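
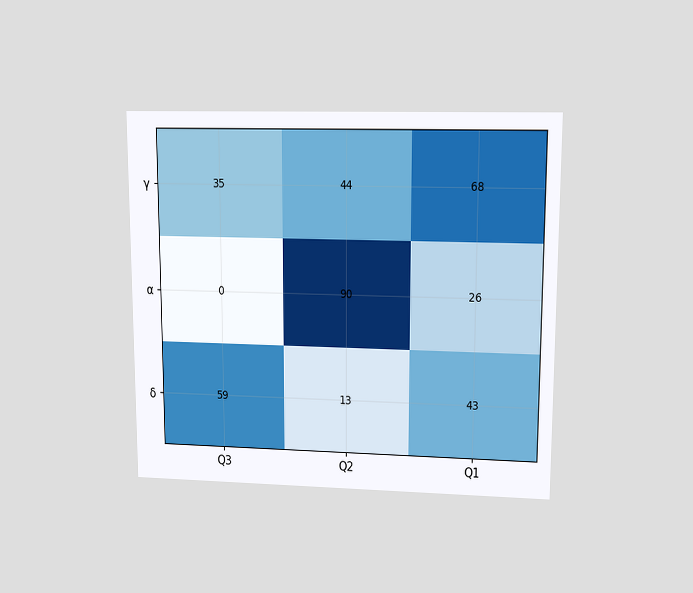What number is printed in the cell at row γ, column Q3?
35

The chart is viewed at a slight angle. The (γ, Q3) cell reads 35.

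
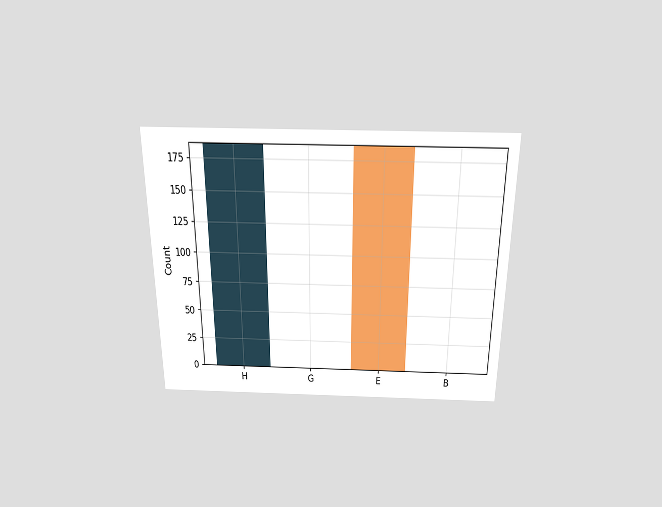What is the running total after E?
0

The chart is viewed slightly from above. After E the running total reaches 0.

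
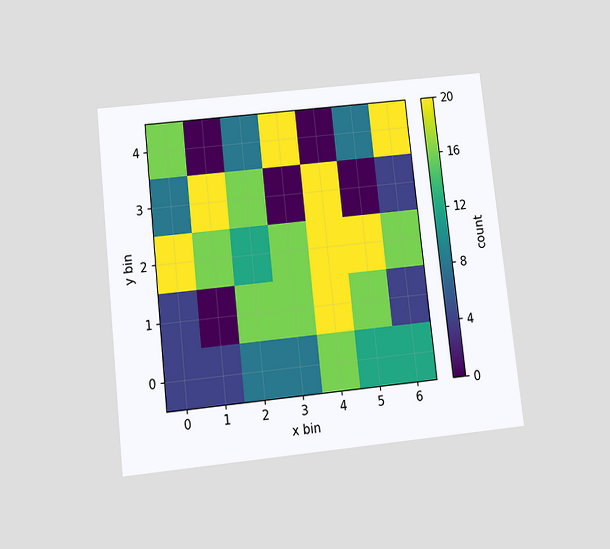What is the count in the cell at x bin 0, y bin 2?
The chart is tilted about 6° counter-clockwise and viewed slightly from below. Matching the cell (0, 2) against the colorbar gives 20.

20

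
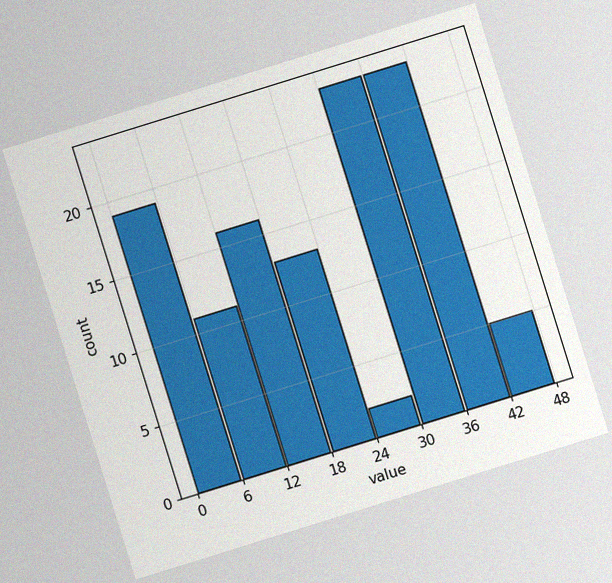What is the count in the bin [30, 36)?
The chart is tilted about 17° counter-clockwise, with some photo noise. The [30, 36) bin has height 23.

23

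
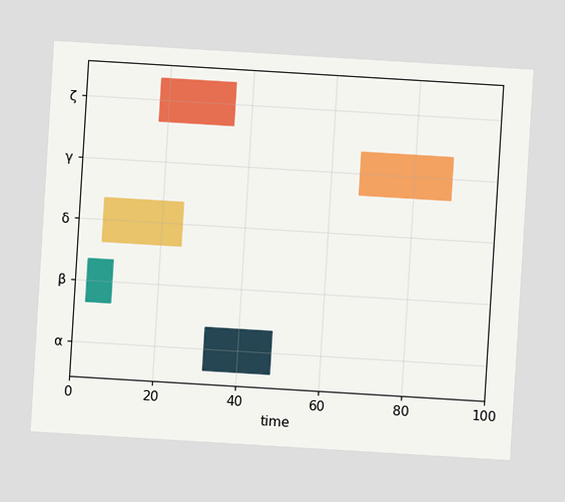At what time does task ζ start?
The chart is tilted about 3° clockwise. The ζ bar begins at t=18.

18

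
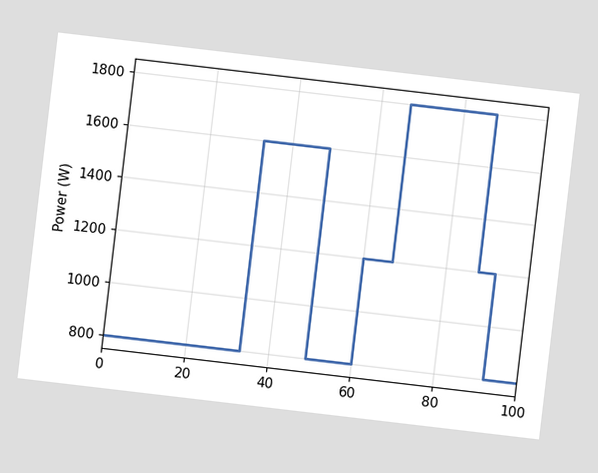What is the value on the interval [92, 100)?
800W

The chart is tilted about 7° clockwise. On [92, 100) the step sits at 800W.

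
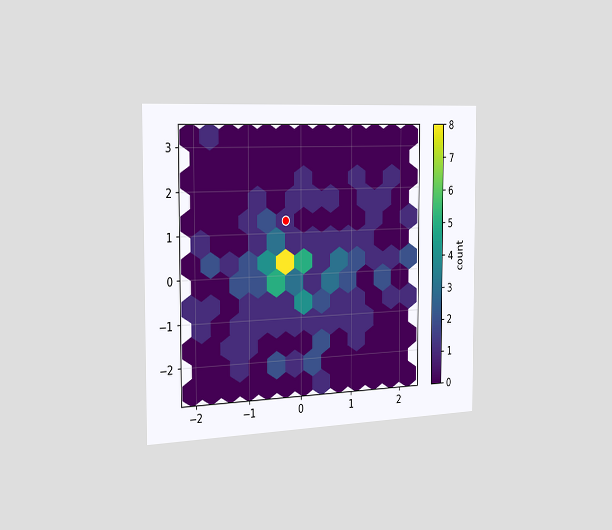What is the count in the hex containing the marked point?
The chart is viewed slightly from the left. The marked hex reads 1 on the colorbar.

1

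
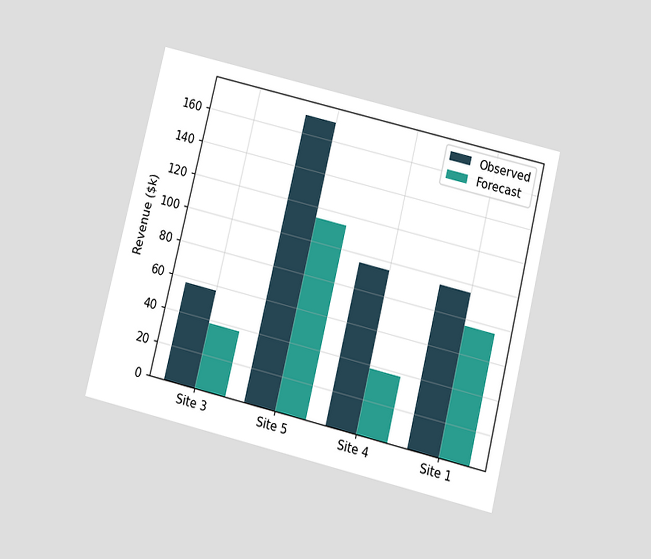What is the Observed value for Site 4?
The chart is tilted about 14° clockwise and viewed slightly from below. The Observed bar at Site 4 reaches $95k on the y-axis.

$95k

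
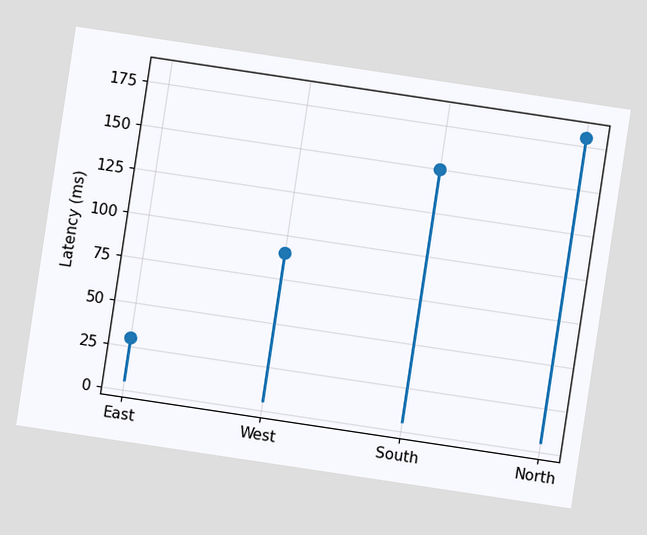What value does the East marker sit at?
30ms

The chart is tilted about 9° clockwise. The East marker sits at 30ms.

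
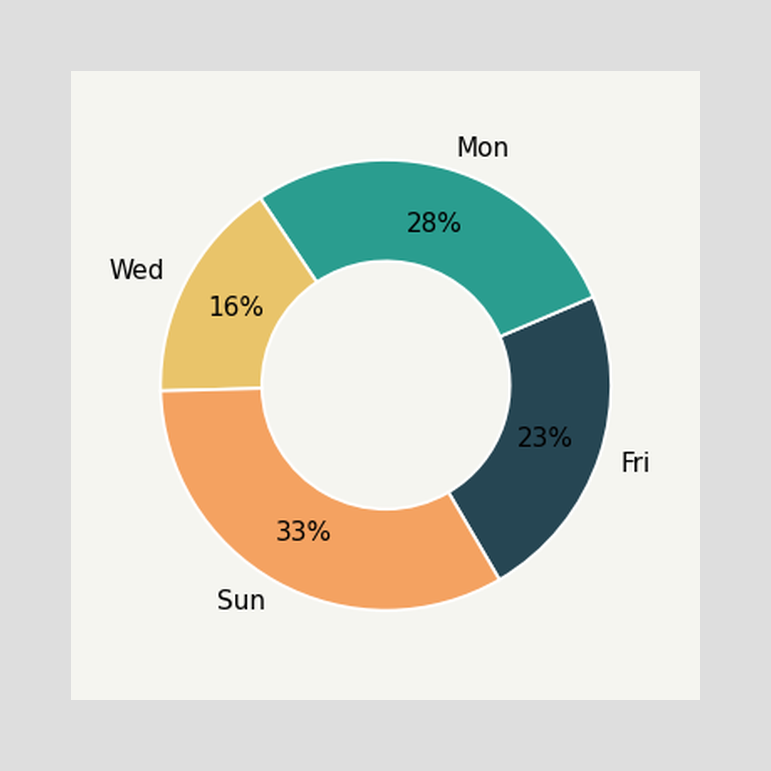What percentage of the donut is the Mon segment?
The Mon segment takes up 28% of the ring.

28%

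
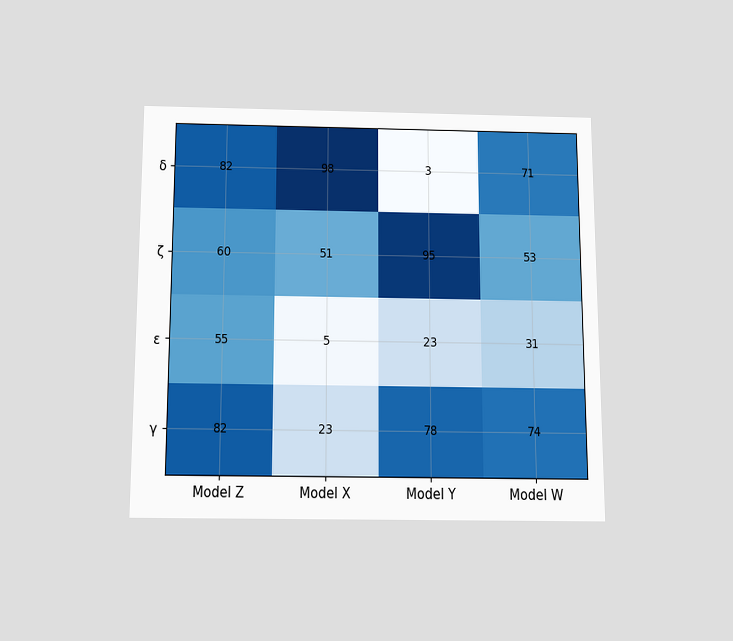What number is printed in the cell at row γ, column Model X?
23

The chart is viewed slightly from below. The (γ, Model X) cell reads 23.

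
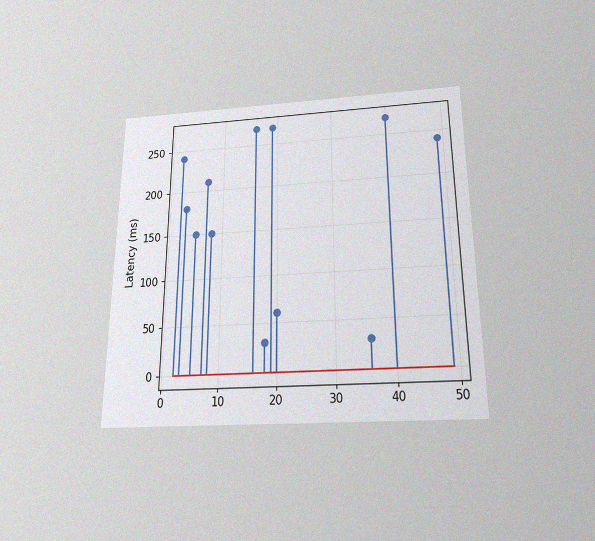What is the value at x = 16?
The chart is viewed slightly from below, with some photo noise. The stem at x=16 reaches 270ms.

270ms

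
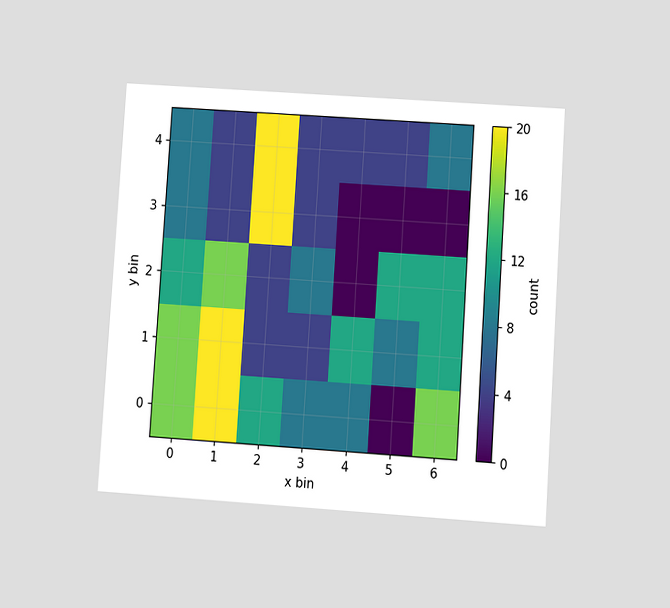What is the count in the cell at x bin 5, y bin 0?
0

The chart is tilted about 4° clockwise and viewed at a slight angle. Matching the cell (5, 0) against the colorbar gives 0.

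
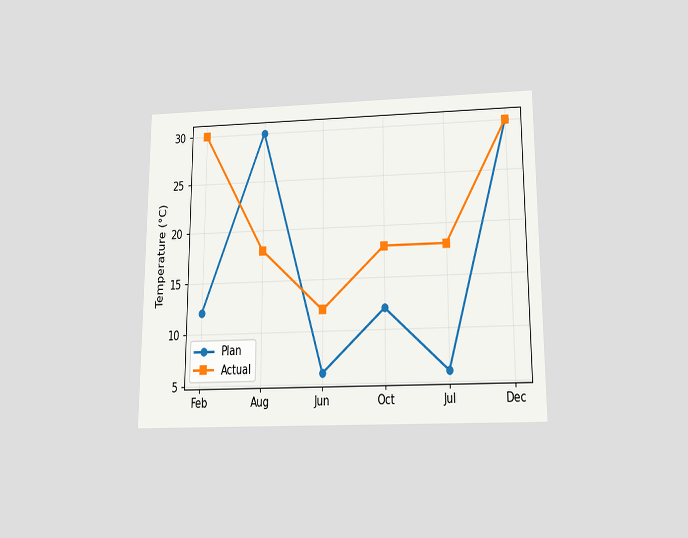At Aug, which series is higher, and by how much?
The chart is viewed slightly from below. At Aug, Plan sits above the other line by 12°C.

Plan, by 12°C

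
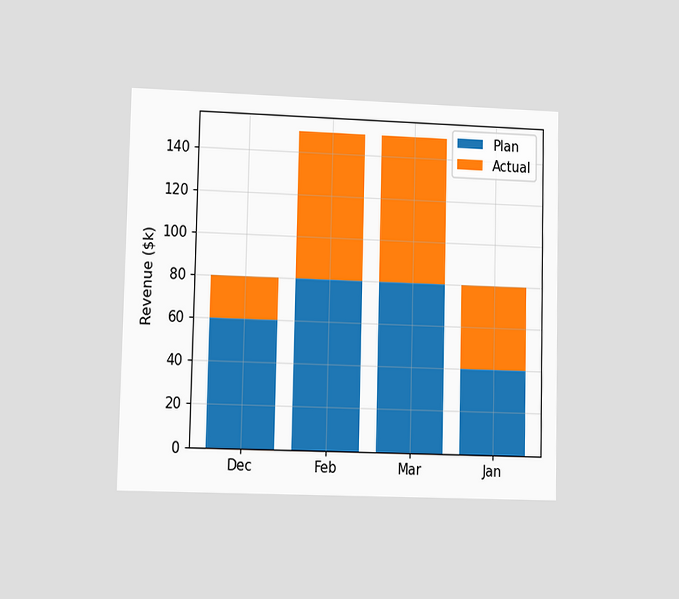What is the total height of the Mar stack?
The chart is viewed at a slight angle. The Mar stack's top reaches $150k on the y-axis.

$150k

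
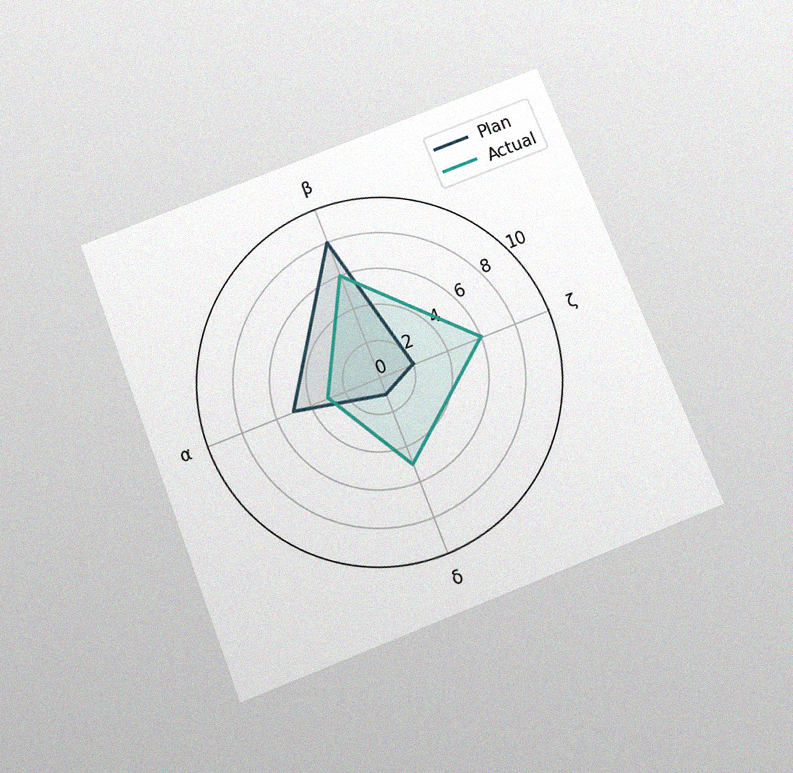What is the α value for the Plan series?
The chart is tilted about 21° counter-clockwise and viewed slightly from below, with some photo noise. On the α axis, Plan reaches 5.

5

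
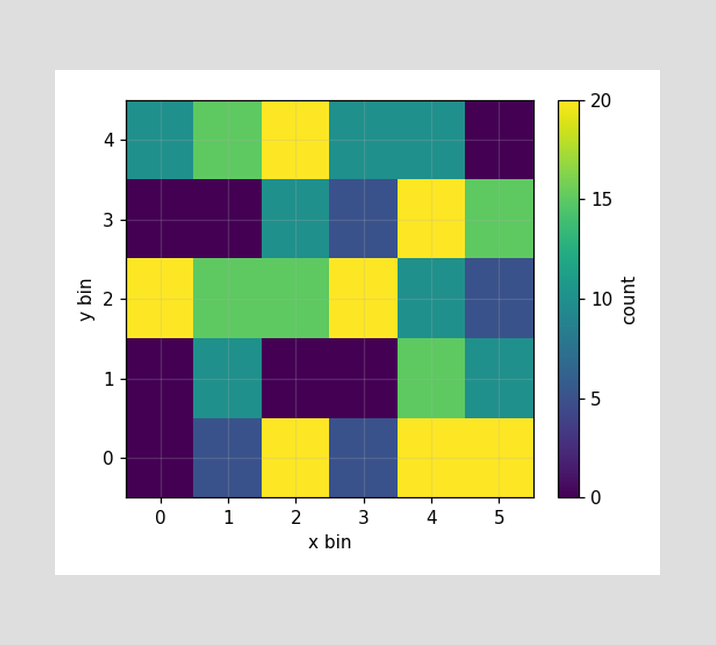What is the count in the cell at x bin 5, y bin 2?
5

Matching the cell (5, 2) against the colorbar gives 5.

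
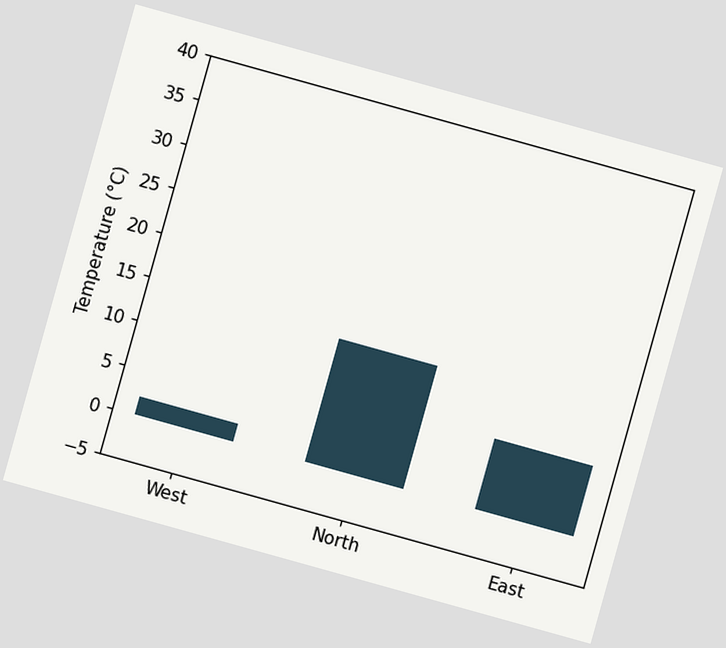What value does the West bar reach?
The chart is tilted about 16° clockwise. Reading along the chart's y-axis, the West bar reaches 2°C.

2°C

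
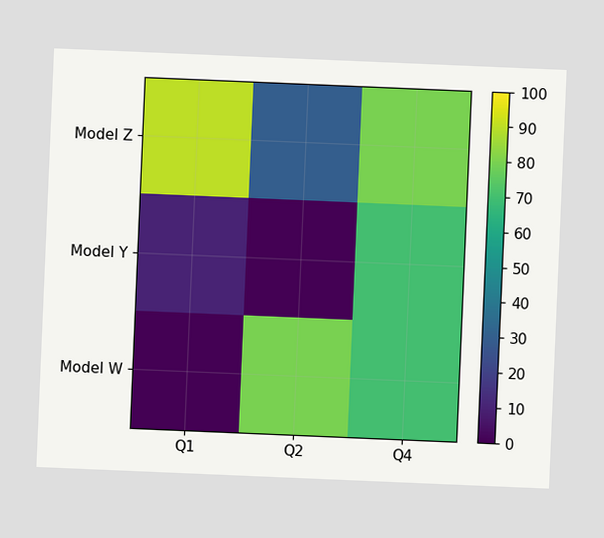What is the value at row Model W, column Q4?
70

The chart is tilted about 2° clockwise. Matching cell (Model W, Q4) against the colorbar gives 70.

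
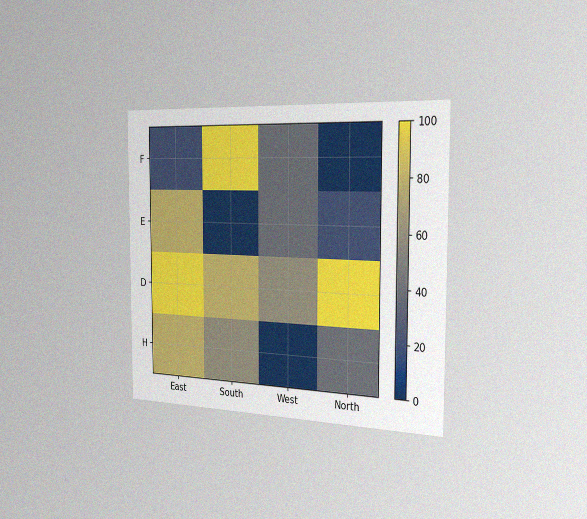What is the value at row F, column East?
20

The chart is viewed slightly from the right, with some photo noise. Matching cell (F, East) against the colorbar gives 20.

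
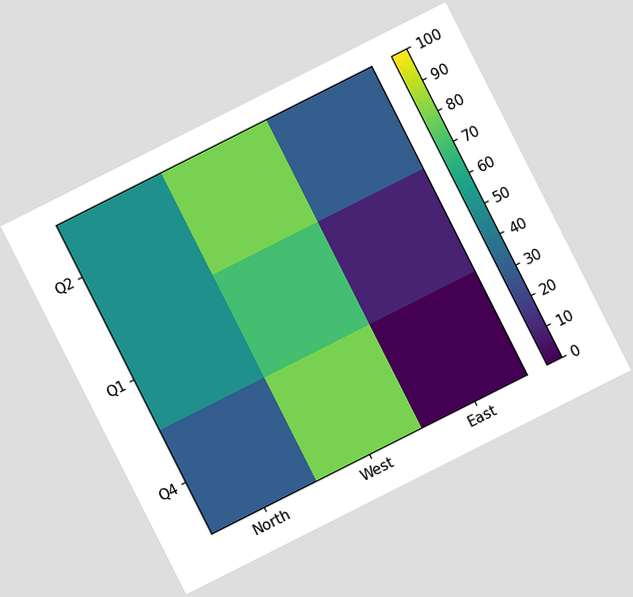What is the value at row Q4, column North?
The chart is tilted about 27° counter-clockwise. Matching cell (Q4, North) against the colorbar gives 30.

30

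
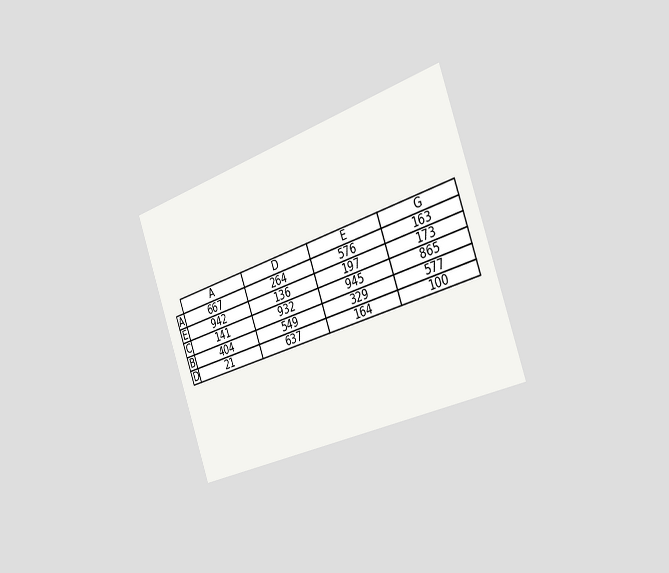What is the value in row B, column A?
The chart is tilted about 19° counter-clockwise and viewed slightly from the right. The (B, A) cell reads 404.

404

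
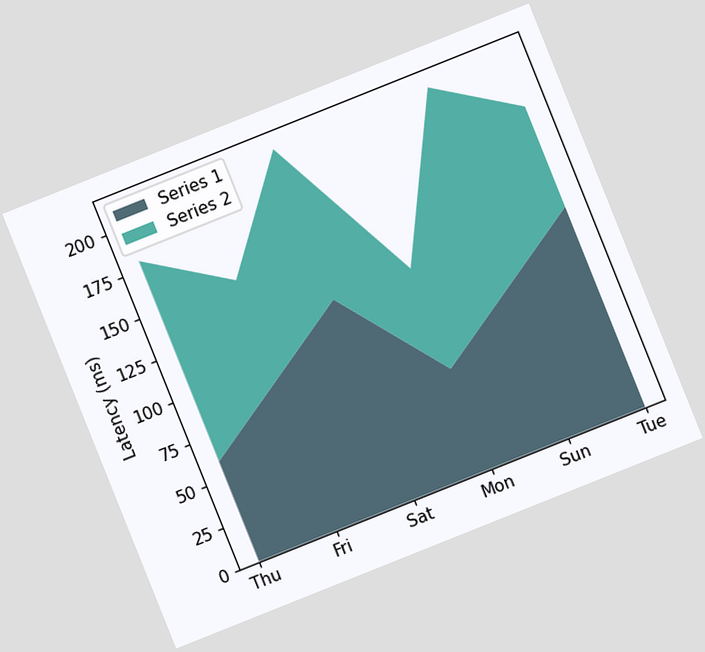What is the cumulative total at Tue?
The chart is tilted about 22° counter-clockwise. The stacked total at Tue reaches 180ms.

180ms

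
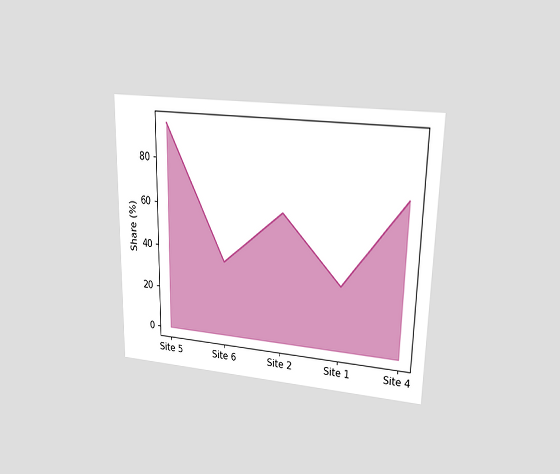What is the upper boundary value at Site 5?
The chart is viewed at a slight angle. At Site 5 the upper boundary is at 95%.

95%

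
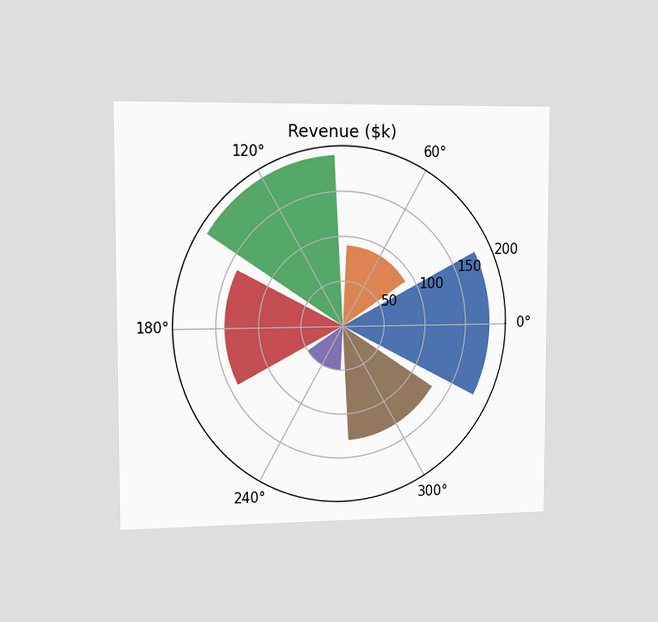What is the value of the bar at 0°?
The chart is viewed slightly from the left. The bar at 0° reaches $180k on the radial axis.

$180k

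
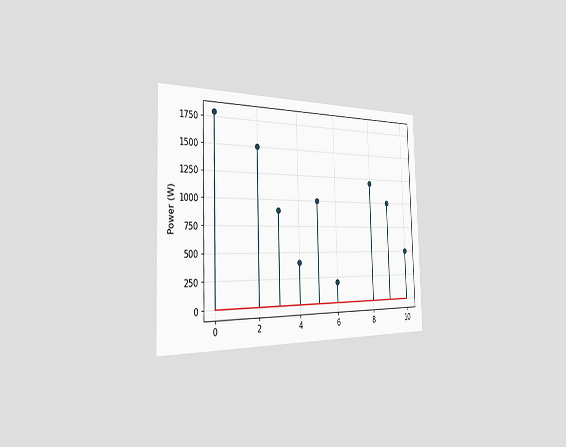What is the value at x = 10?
500W

The chart is viewed slightly from the left. The stem at x=10 reaches 500W.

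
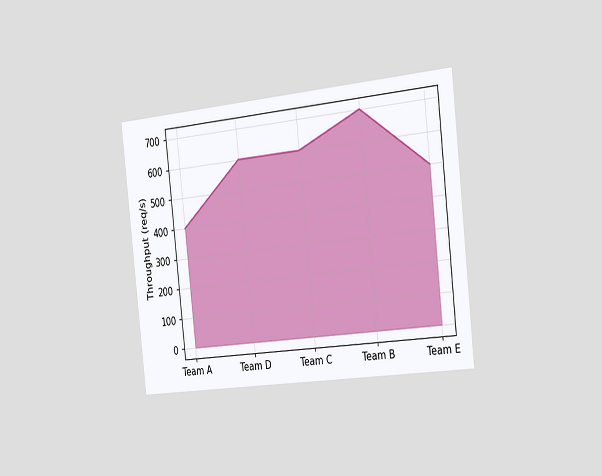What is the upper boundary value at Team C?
The chart is tilted about 6° counter-clockwise and viewed slightly from the right. At Team C the upper boundary is at 600req/s.

600req/s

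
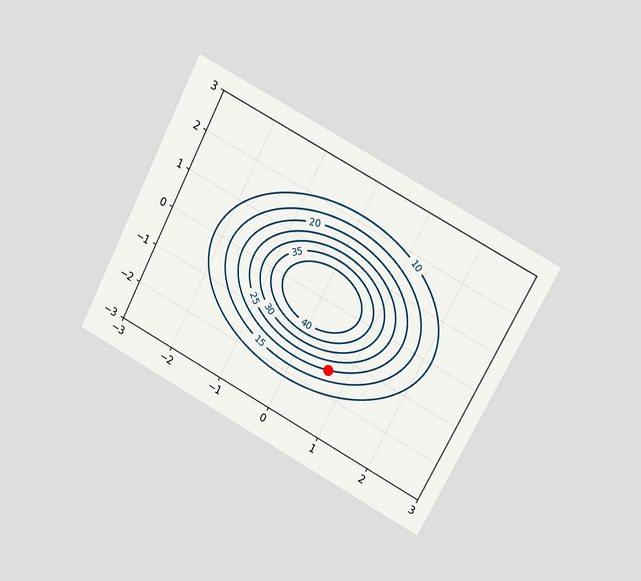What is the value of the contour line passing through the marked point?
The chart is tilted about 28° clockwise and viewed at a slight angle. The marked point sits on the contour labelled 20.

20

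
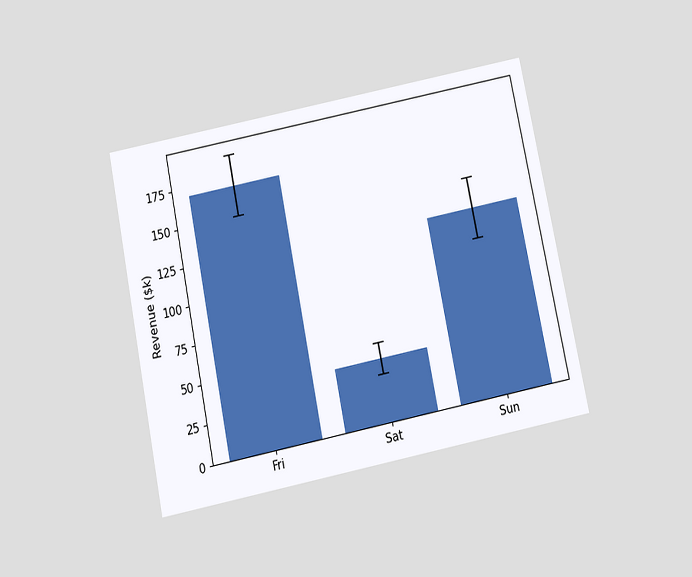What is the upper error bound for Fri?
$190k

The chart is tilted about 11° counter-clockwise and viewed slightly from below. The Fri bar's upper whisker reaches $190k.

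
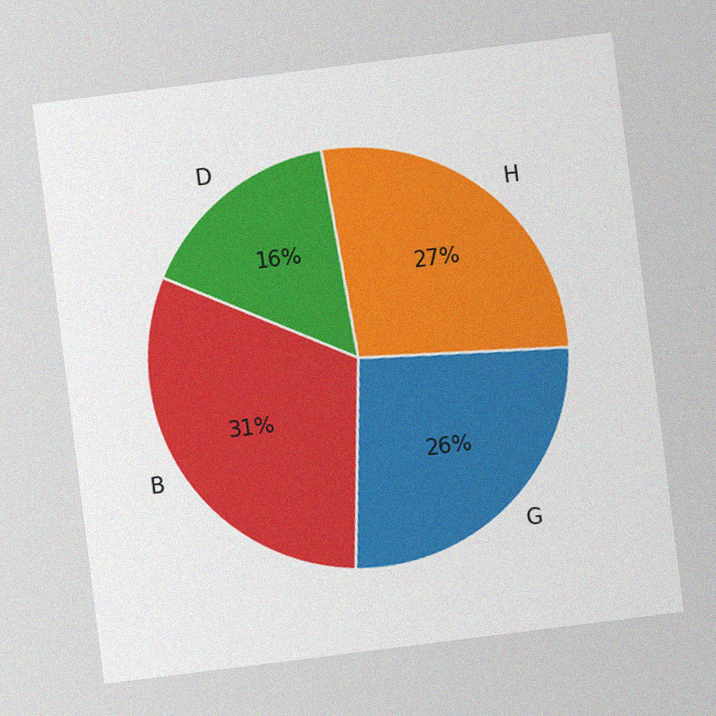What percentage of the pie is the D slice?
The chart is tilted about 7° counter-clockwise, with some photo noise. The D slice takes up 16% of the pie.

16%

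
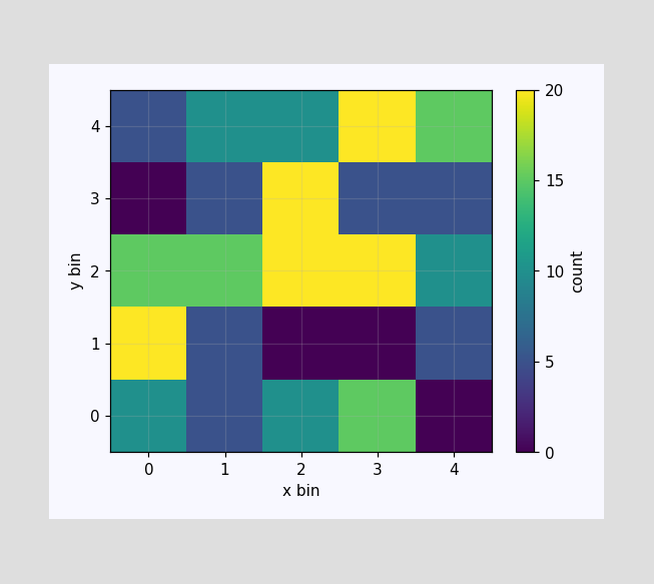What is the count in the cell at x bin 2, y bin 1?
Matching the cell (2, 1) against the colorbar gives 0.

0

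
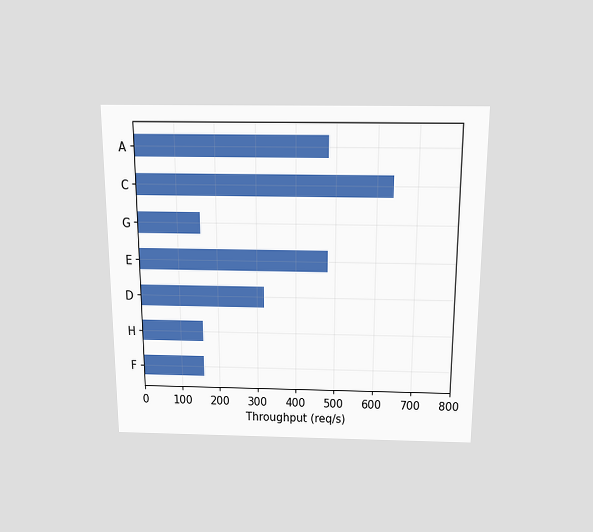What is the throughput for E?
480req/s

The chart is viewed slightly from above. Reading along the chart's x-axis, the E bar reaches 480req/s.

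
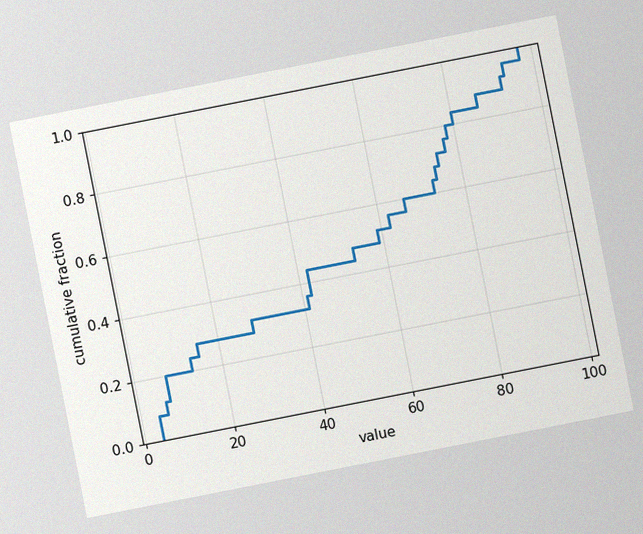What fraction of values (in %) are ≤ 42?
44%

The chart is tilted about 11° counter-clockwise, with some photo noise. At x=42 the ECDF step is at 44%.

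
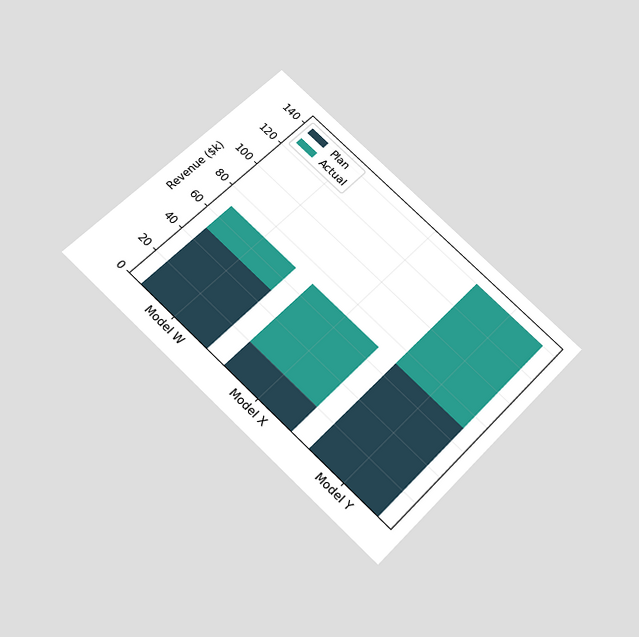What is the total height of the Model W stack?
The chart is tilted about 43° clockwise and viewed slightly from below. The Model W stack's top reaches $70k on the y-axis.

$70k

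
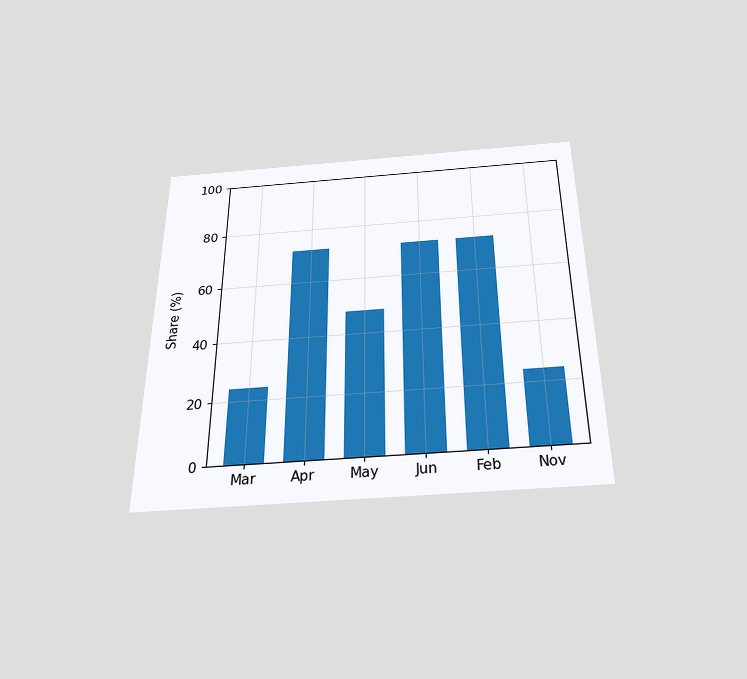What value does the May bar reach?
The chart is viewed slightly from below. Reading along the chart's y-axis, the May bar reaches 48%.

48%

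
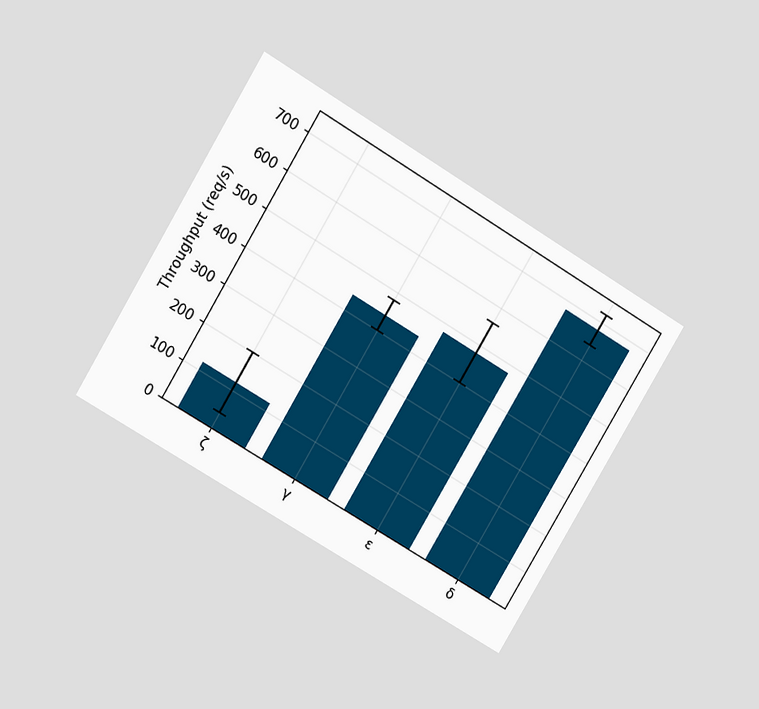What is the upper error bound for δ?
The chart is tilted about 31° clockwise and viewed at a slight angle. The δ bar's upper whisker reaches 720req/s.

720req/s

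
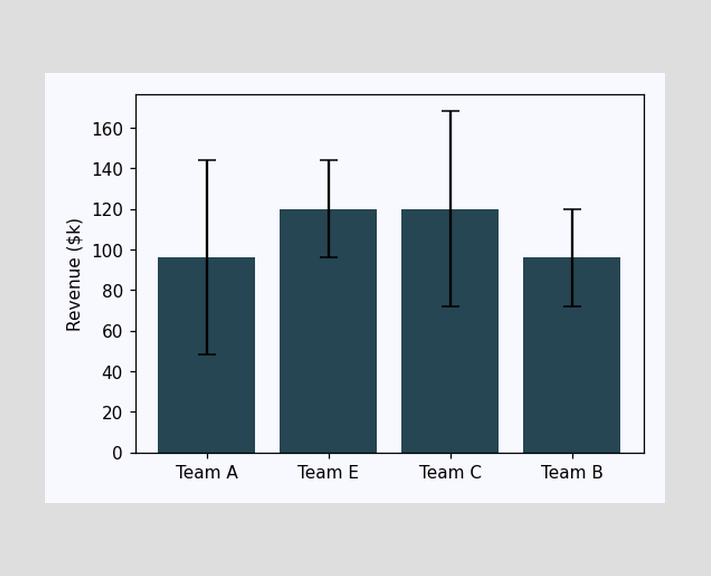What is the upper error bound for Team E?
The Team E bar's upper whisker reaches $144k.

$144k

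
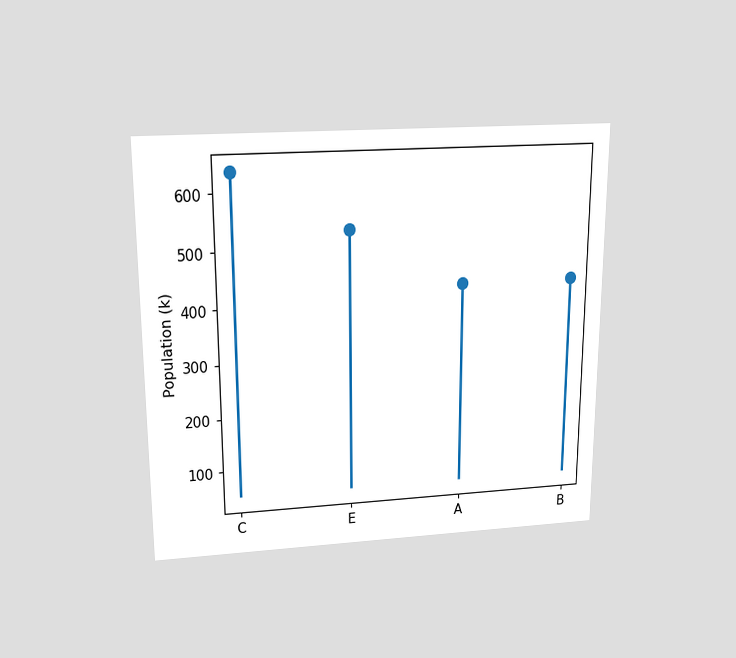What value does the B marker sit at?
The chart is viewed slightly from above. The B marker sits at 424k.

424k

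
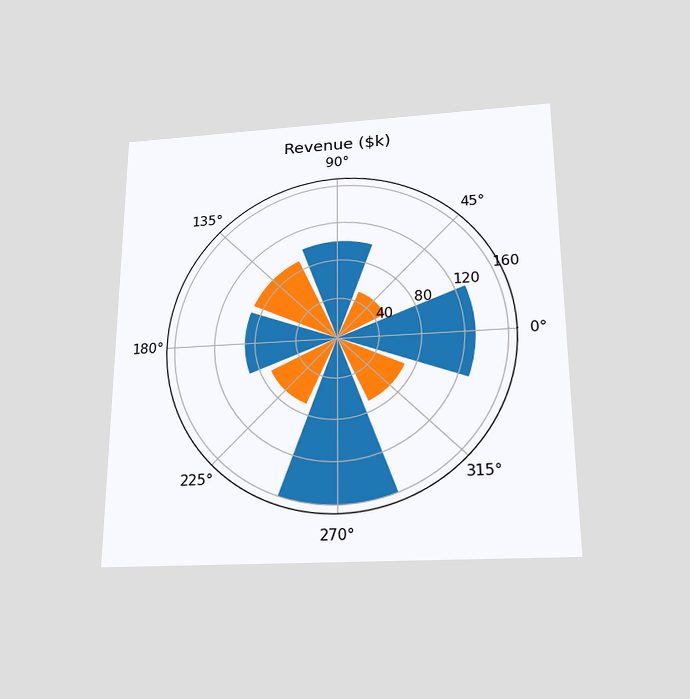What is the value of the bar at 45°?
The chart is viewed slightly from below. The bar at 45° reaches $50k on the radial axis.

$50k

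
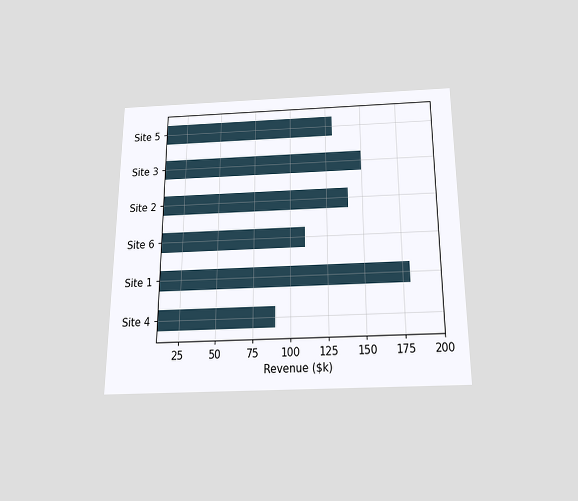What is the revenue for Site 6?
$110k

The chart is viewed slightly from below. Reading along the chart's x-axis, the Site 6 bar reaches $110k.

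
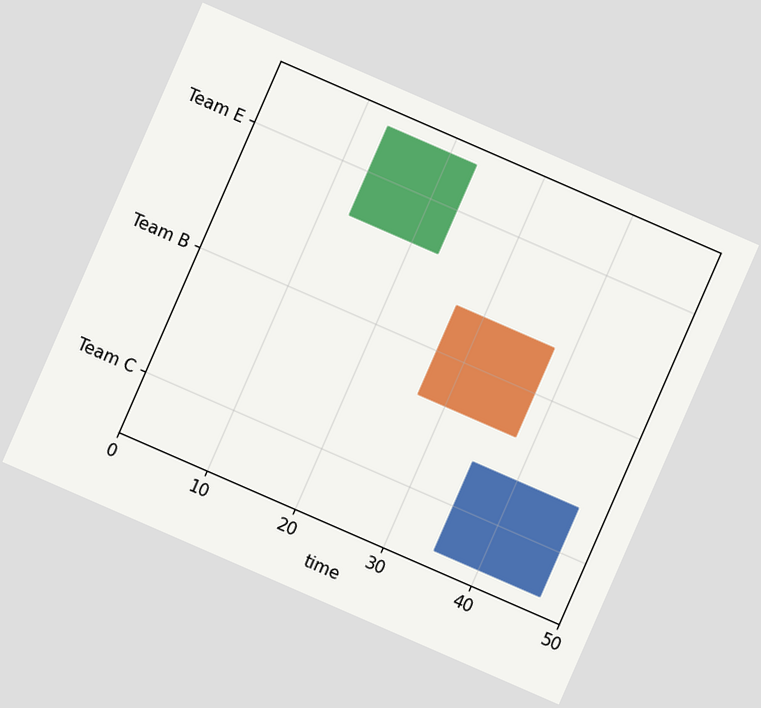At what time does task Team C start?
35

The chart is tilted about 24° clockwise. The Team C bar begins at t=35.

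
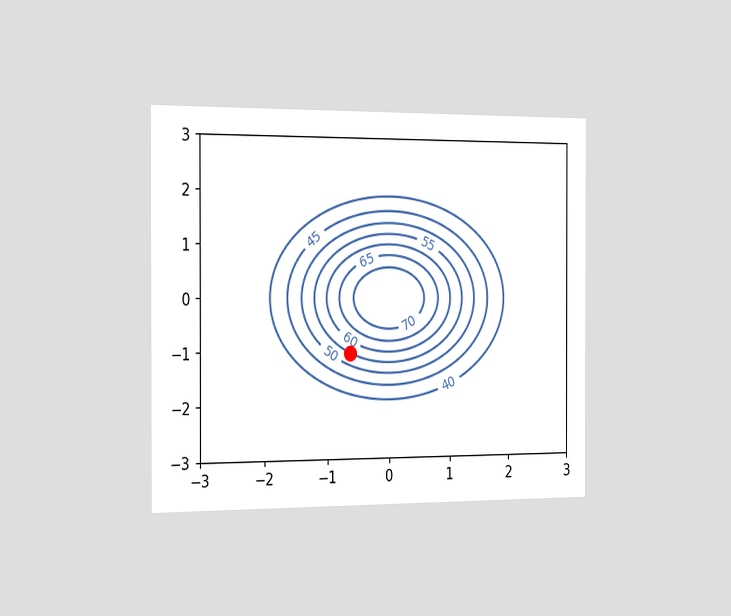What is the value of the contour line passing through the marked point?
The chart is viewed slightly from the left. The marked point sits on the contour labelled 55.

55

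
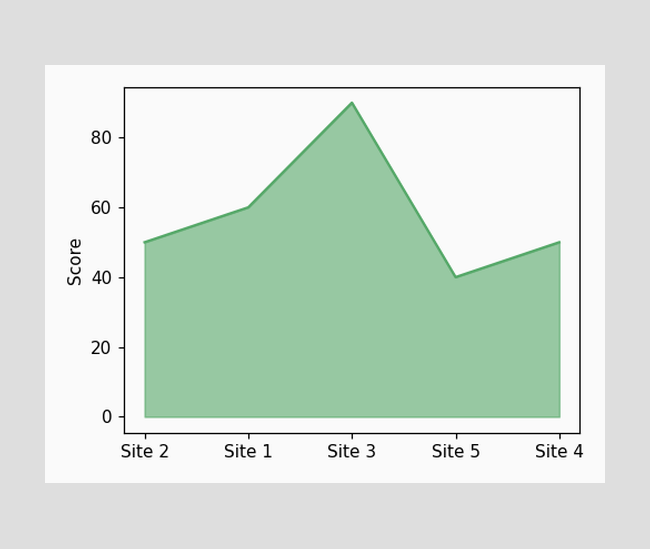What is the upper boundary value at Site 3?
At Site 3 the upper boundary is at 90.

90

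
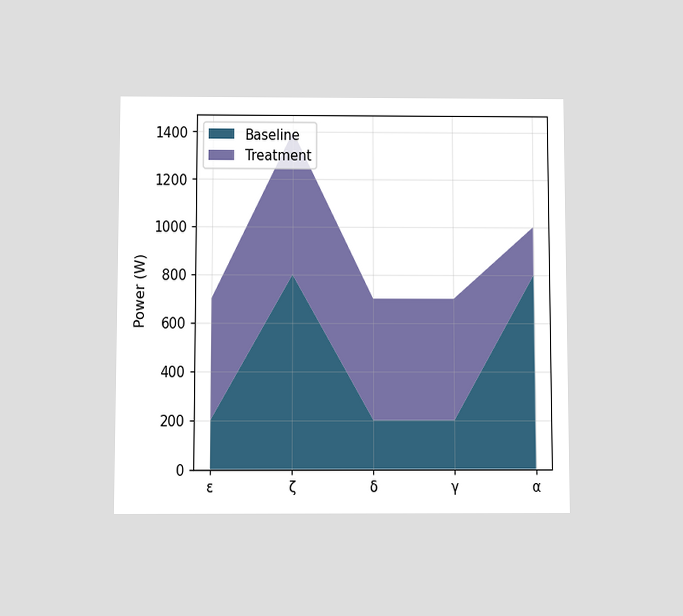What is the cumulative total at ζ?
The chart is viewed slightly from below. The stacked total at ζ reaches 1400W.

1400W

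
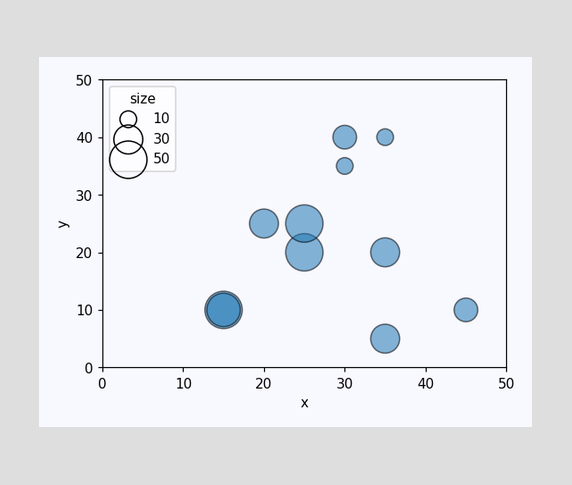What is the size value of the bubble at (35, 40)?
10

Matching the bubble at (35, 40) against the size legend gives 10.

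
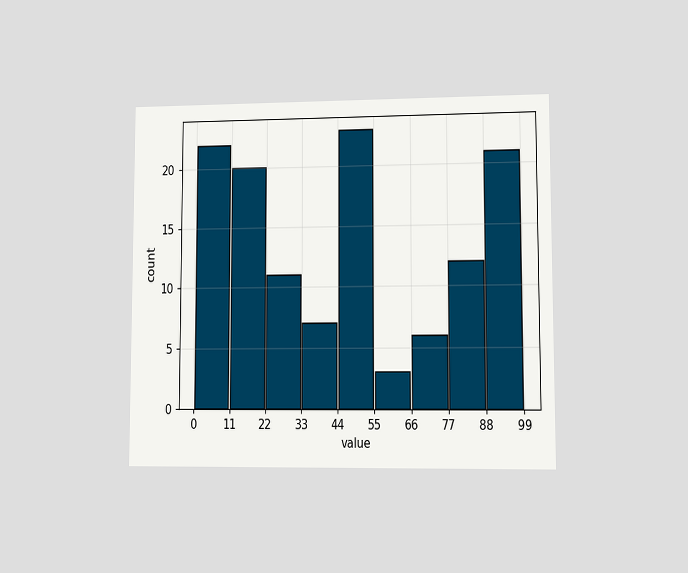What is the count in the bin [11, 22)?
The chart is viewed at a slight angle. The [11, 22) bin has height 20.

20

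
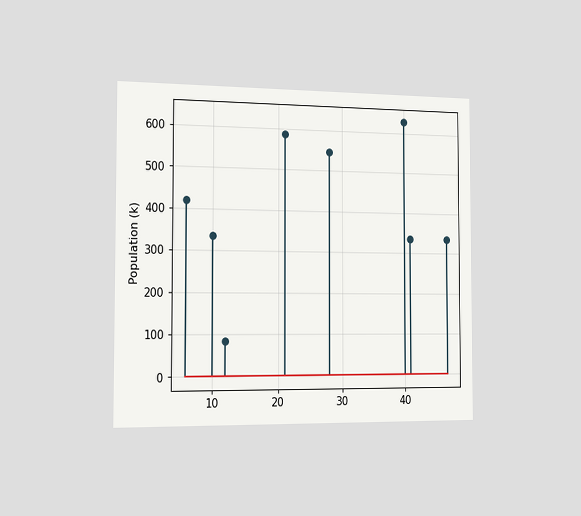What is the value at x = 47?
The chart is viewed slightly from the left. The stem at x=47 reaches 336k.

336k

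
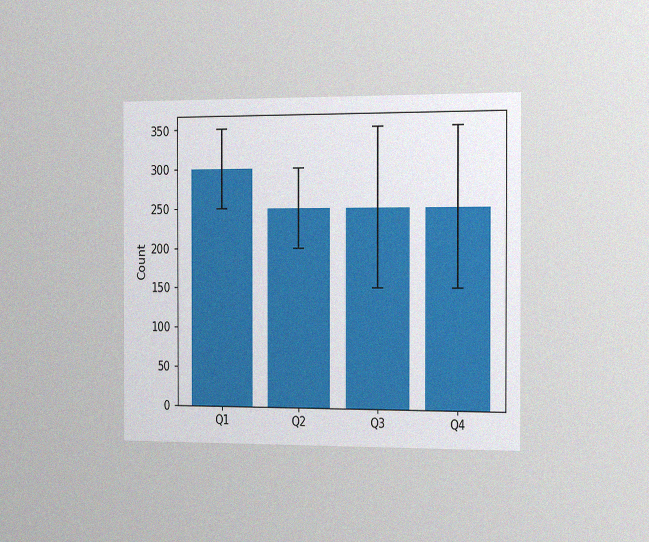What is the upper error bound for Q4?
The chart is viewed slightly from the right, with some photo noise. The Q4 bar's upper whisker reaches 350.

350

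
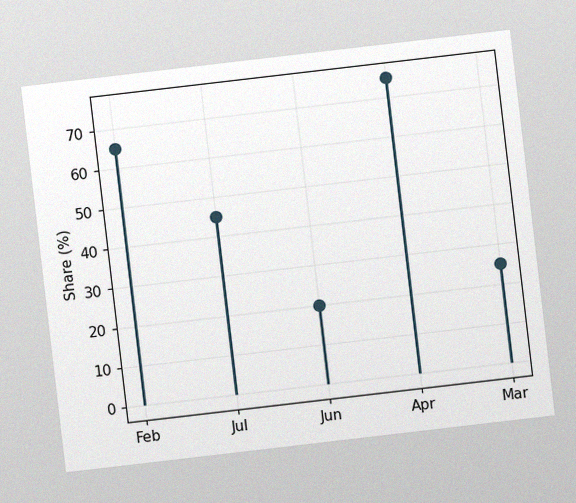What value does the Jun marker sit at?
20%

The chart is tilted about 7° counter-clockwise, with some photo noise. The Jun marker sits at 20%.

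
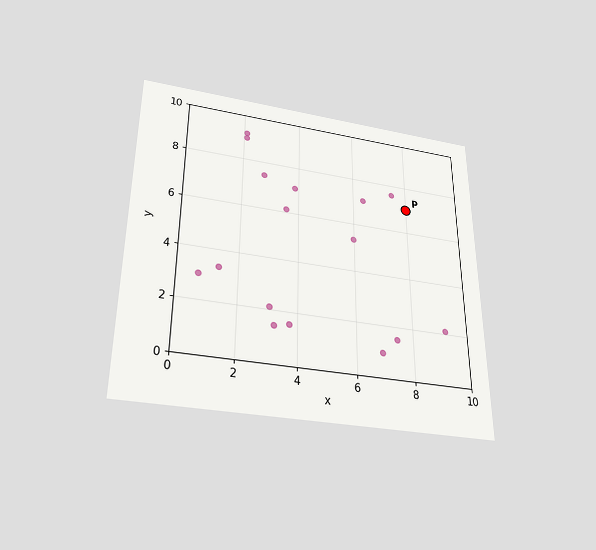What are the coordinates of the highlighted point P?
(8, 7)

The chart is viewed slightly from below. Following the gridlines from P to each axis, P sits at (8, 7).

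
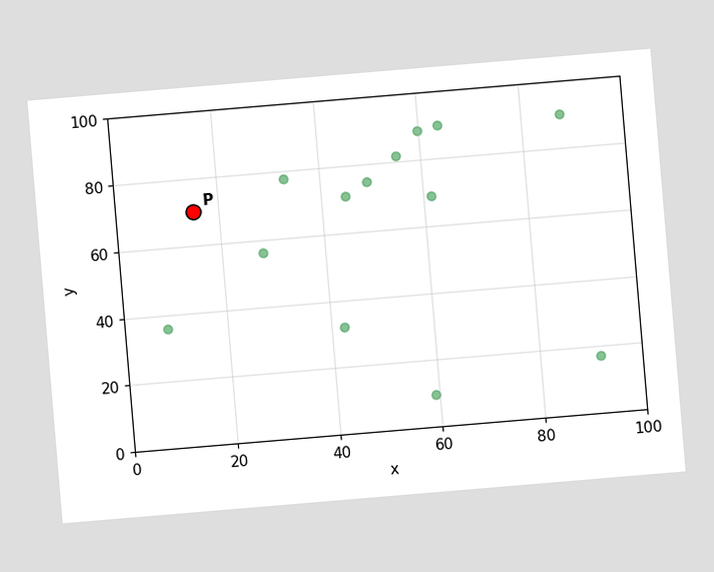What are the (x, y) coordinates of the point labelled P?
The chart is tilted about 5° counter-clockwise. Following the gridlines from P to each axis, P sits at (15, 70).

(15, 70)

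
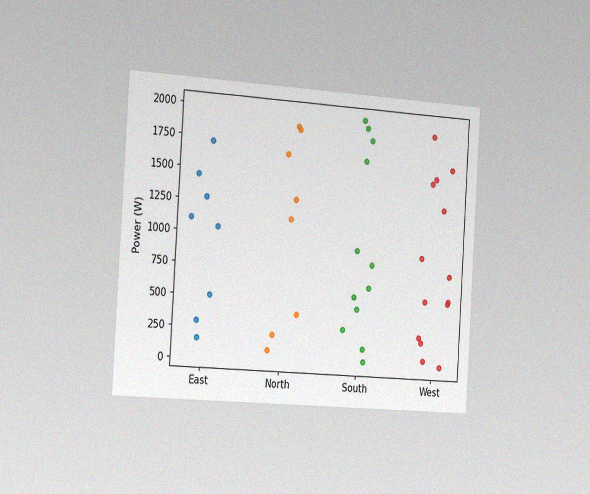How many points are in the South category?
12

The chart is tilted about 4° clockwise and viewed slightly from the left, with some photo noise. Counting the markers in the South column gives 12.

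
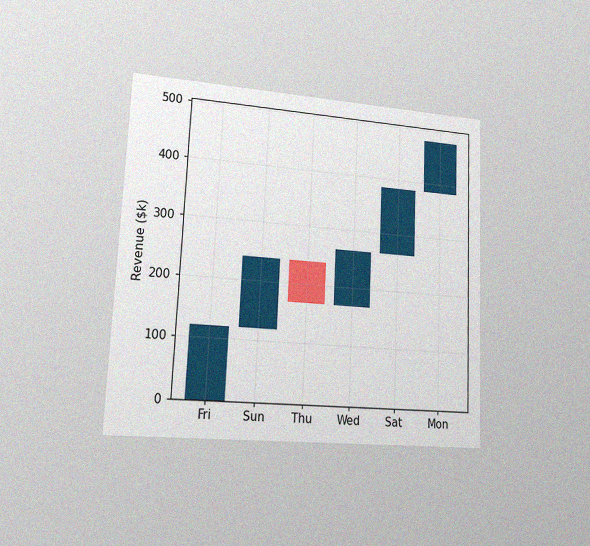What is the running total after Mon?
$480k

The chart is tilted about 3° clockwise and viewed slightly from the left, with some photo noise. After Mon the running total reaches $480k.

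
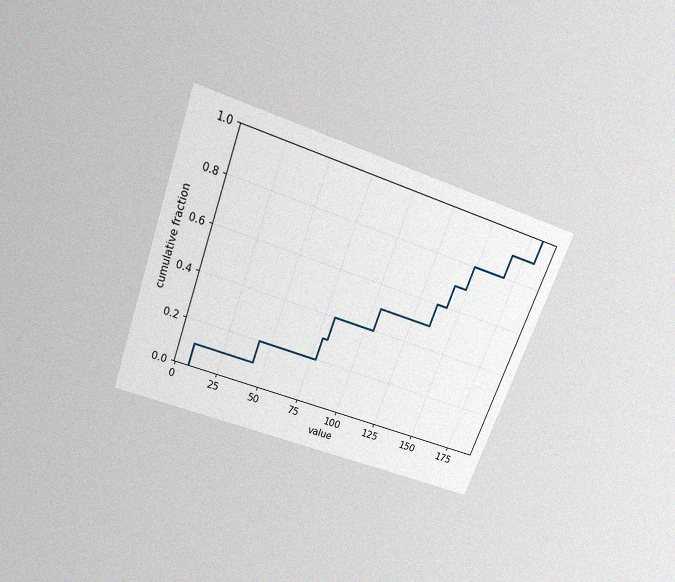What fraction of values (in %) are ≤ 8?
The chart is tilted about 20° clockwise and viewed slightly from above, with some photo noise. At x=8 the ECDF step is at 10%.

10%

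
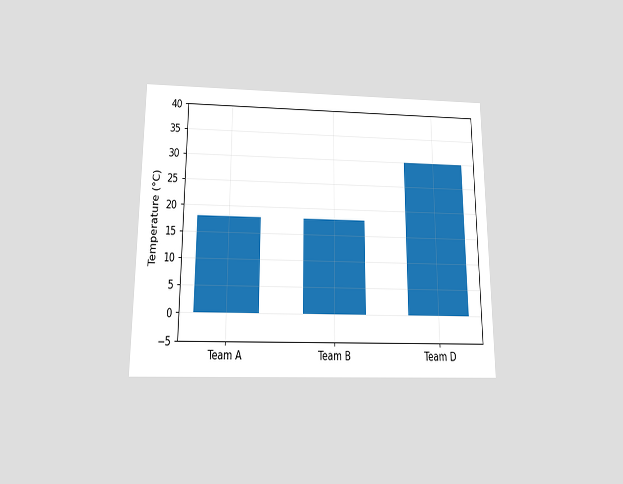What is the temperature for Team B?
The chart is viewed slightly from below. Reading along the chart's y-axis, the Team B bar reaches 18°C.

18°C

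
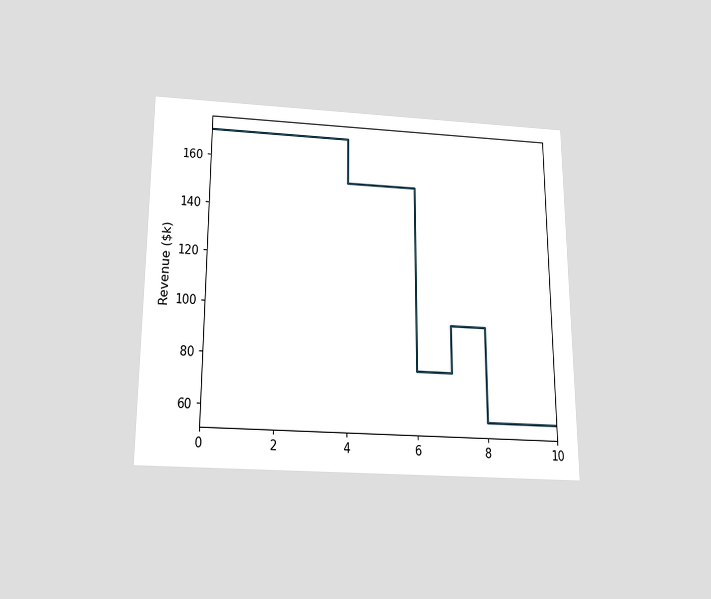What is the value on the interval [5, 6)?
The chart is viewed slightly from below. On [5, 6) the step sits at $152k.

$152k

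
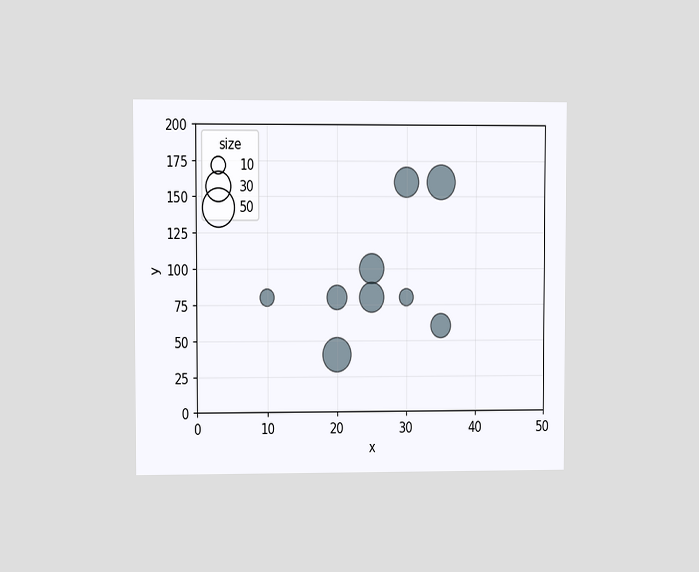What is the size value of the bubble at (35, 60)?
The chart is viewed at a slight angle. Matching the bubble at (35, 60) against the size legend gives 20.

20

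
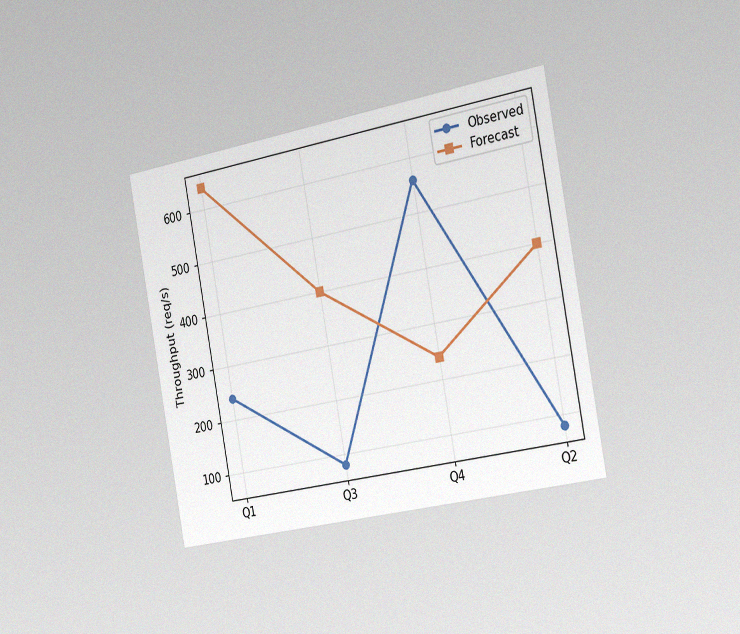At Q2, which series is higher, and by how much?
Forecast, by 320req/s

The chart is tilted about 10° counter-clockwise and viewed slightly from the right, with some photo noise. At Q2, Forecast sits above the other line by 320req/s.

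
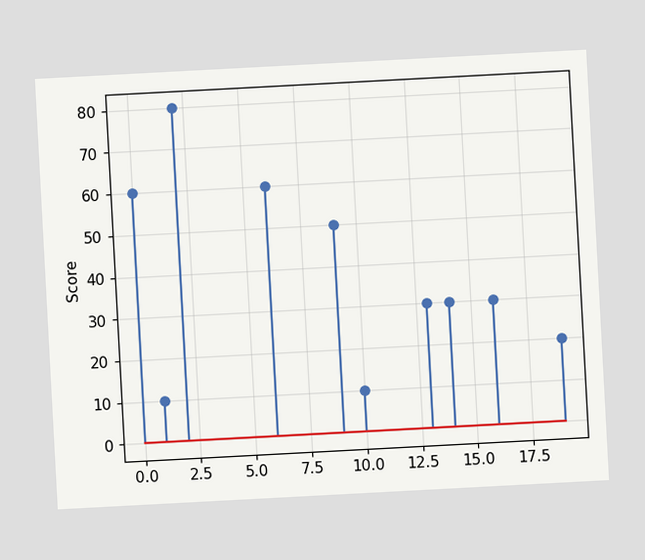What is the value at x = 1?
The chart is tilted about 3° counter-clockwise. The stem at x=1 reaches 10.

10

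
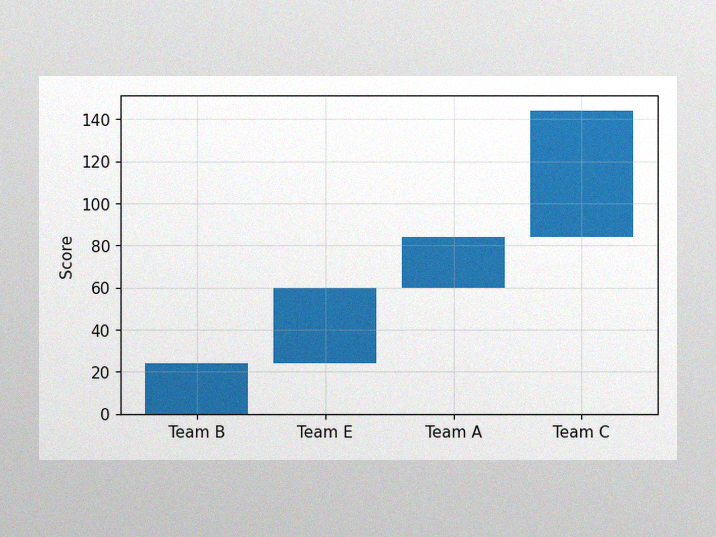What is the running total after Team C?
The image has some photo noise and uneven lighting. After Team C the running total reaches 144.

144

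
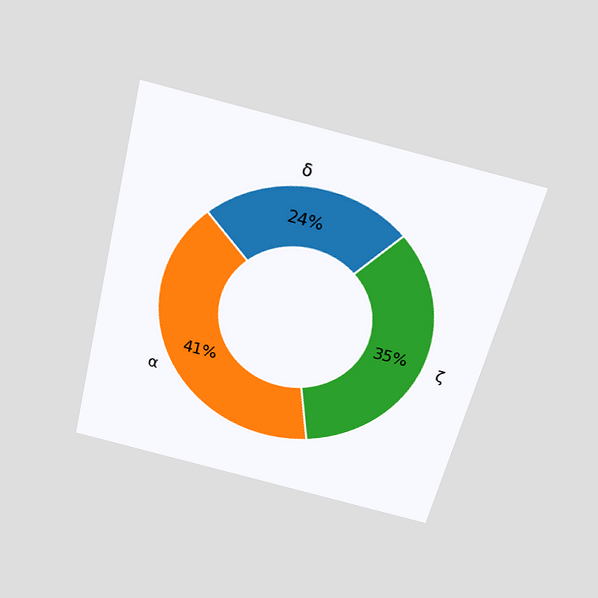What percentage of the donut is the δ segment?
The chart is tilted about 14° clockwise and viewed slightly from above. The δ segment takes up 24% of the ring.

24%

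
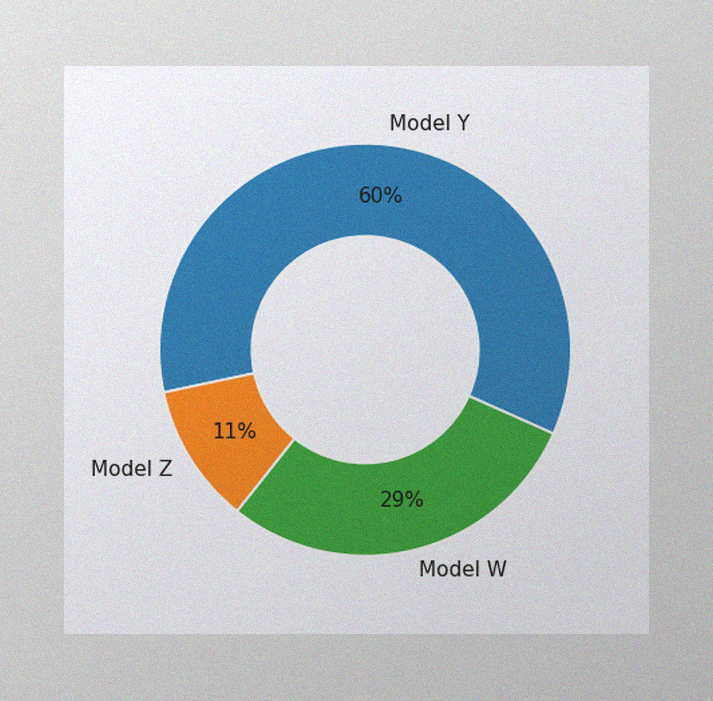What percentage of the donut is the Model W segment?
29%

The image has some photo noise and uneven lighting. The Model W segment takes up 29% of the ring.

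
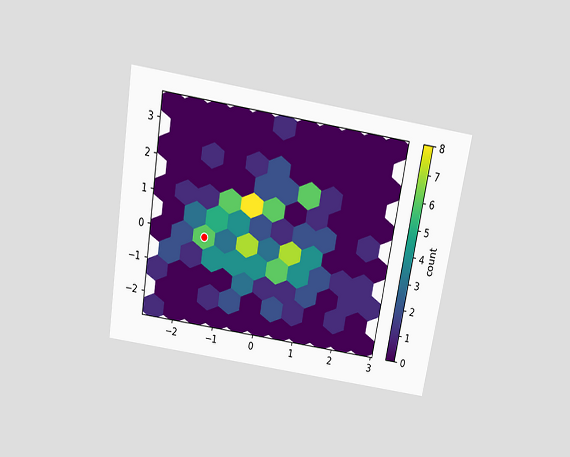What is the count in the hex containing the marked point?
The chart is tilted about 9° clockwise and viewed slightly from above. The marked hex reads 6 on the colorbar.

6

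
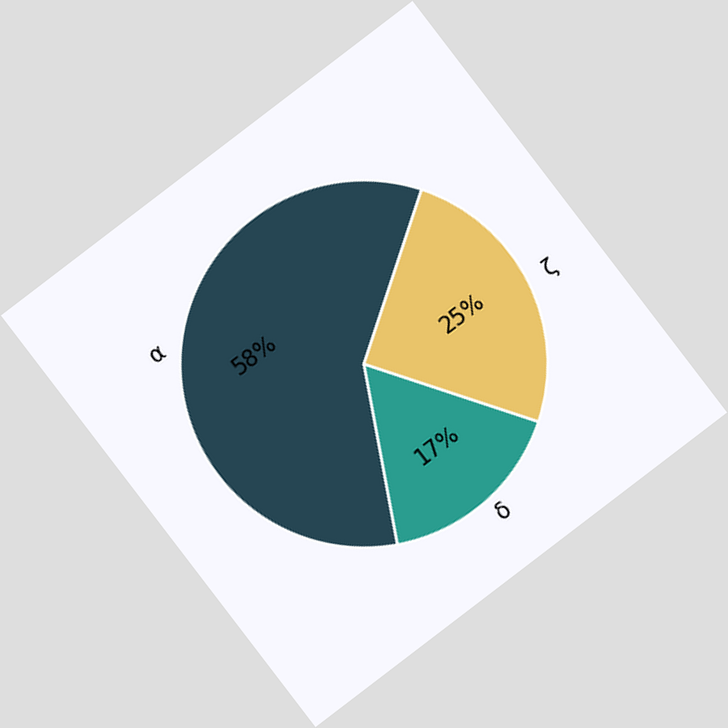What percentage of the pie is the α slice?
58%

The chart is tilted about 37° counter-clockwise. The α slice takes up 58% of the pie.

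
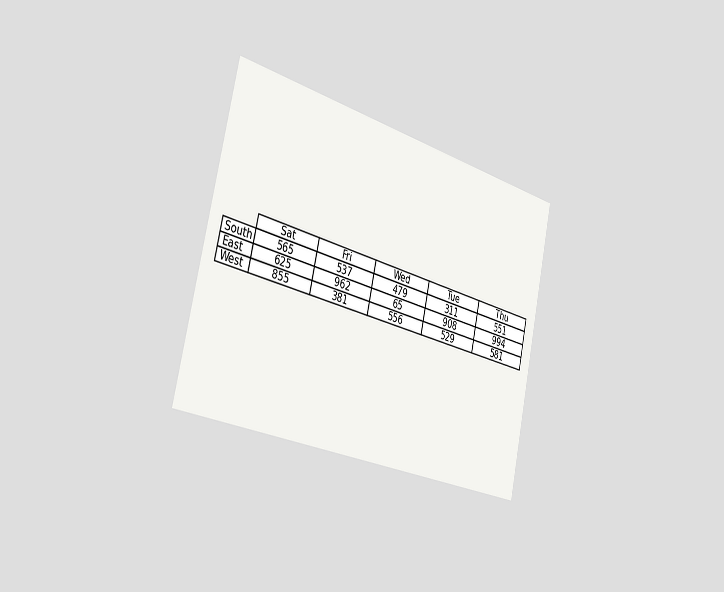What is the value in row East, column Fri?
962

The chart is tilted about 13° clockwise and viewed slightly from the left. The (East, Fri) cell reads 962.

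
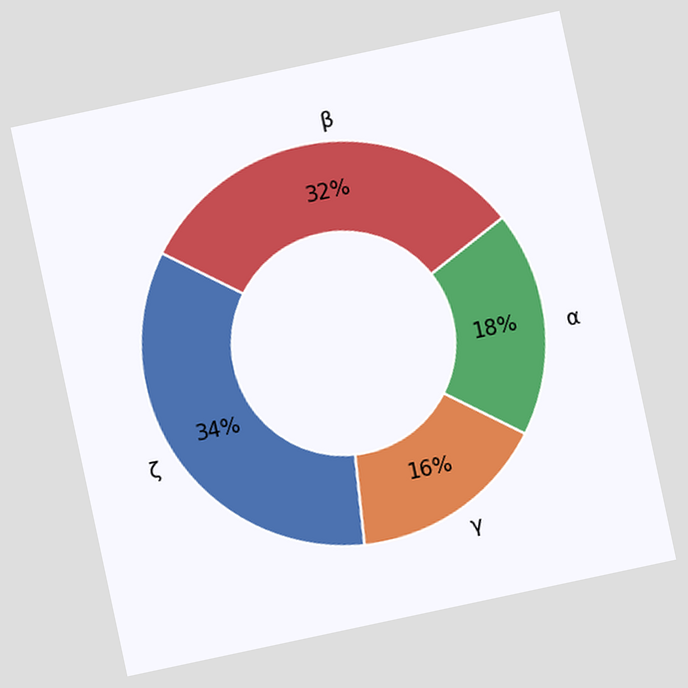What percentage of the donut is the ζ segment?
The chart is tilted about 12° counter-clockwise. The ζ segment takes up 34% of the ring.

34%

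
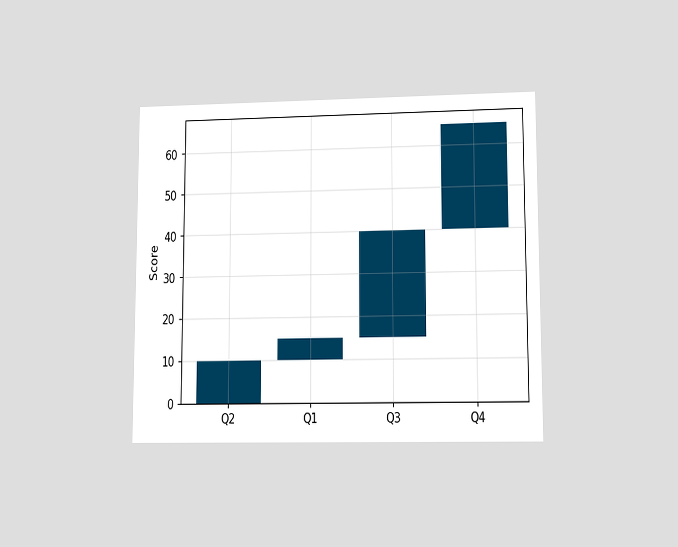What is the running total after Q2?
10

The chart is viewed at a slight angle. After Q2 the running total reaches 10.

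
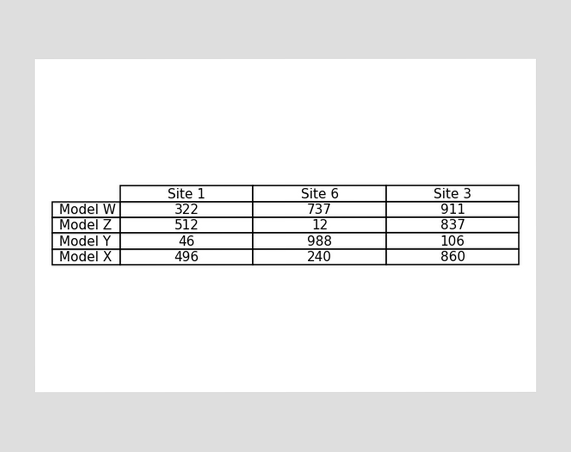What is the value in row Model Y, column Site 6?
The (Model Y, Site 6) cell reads 988.

988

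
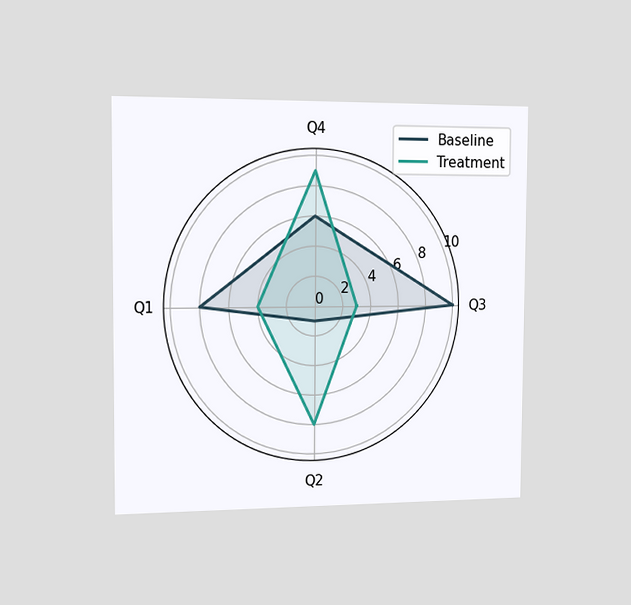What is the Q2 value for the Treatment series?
The chart is viewed slightly from the left. On the Q2 axis, Treatment reaches 8.

8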